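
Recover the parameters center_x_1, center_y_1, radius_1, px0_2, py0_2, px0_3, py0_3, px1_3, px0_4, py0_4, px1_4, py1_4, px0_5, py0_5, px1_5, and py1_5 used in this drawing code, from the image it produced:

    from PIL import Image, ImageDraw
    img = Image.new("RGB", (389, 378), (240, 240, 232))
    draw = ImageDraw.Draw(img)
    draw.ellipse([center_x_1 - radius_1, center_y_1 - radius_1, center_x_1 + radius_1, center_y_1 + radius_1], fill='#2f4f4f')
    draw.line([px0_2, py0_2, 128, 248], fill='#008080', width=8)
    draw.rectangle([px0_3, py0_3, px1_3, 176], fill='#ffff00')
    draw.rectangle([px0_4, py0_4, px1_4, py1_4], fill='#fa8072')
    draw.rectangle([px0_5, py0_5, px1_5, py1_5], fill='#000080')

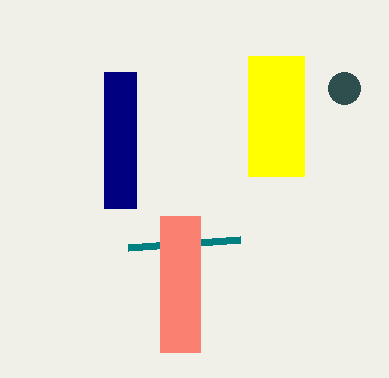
center_x_1 = 344, center_y_1 = 88, radius_1 = 16, px0_2 = 240, py0_2 = 240, px0_3 = 248, py0_3 = 56, px1_3 = 304, px0_4 = 160, py0_4 = 216, px1_4 = 200, py1_4 = 352, px0_5 = 104, py0_5 = 72, px1_5 = 136, py1_5 = 208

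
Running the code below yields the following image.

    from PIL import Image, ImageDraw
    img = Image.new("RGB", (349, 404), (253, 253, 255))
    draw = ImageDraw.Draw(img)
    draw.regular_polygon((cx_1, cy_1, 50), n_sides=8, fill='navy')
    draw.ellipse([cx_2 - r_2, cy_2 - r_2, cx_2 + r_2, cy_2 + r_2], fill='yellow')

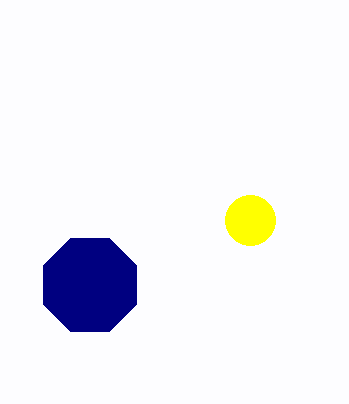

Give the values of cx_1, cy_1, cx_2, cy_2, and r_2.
cx_1 = 90, cy_1 = 285, cx_2 = 250, cy_2 = 220, r_2 = 25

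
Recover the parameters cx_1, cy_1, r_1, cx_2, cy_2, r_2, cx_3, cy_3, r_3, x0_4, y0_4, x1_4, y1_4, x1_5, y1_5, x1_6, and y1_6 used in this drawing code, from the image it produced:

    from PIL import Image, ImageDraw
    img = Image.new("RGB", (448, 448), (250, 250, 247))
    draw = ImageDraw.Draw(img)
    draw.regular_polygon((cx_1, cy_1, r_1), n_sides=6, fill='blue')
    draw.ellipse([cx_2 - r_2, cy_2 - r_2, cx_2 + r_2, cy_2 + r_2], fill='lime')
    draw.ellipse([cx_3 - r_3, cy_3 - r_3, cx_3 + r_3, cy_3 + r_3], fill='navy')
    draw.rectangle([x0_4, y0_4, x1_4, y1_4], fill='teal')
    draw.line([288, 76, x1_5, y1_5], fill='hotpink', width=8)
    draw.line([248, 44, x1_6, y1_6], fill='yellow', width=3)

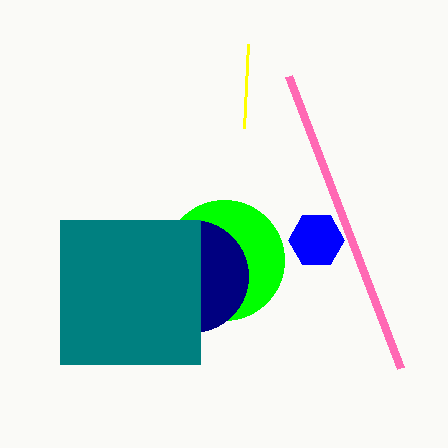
cx_1 = 316
cy_1 = 240
r_1 = 28
cx_2 = 224
cy_2 = 260
r_2 = 60
cx_3 = 192
cy_3 = 276
r_3 = 56
x0_4 = 60
y0_4 = 220
x1_4 = 200
y1_4 = 364
x1_5 = 400
y1_5 = 368
x1_6 = 244
y1_6 = 128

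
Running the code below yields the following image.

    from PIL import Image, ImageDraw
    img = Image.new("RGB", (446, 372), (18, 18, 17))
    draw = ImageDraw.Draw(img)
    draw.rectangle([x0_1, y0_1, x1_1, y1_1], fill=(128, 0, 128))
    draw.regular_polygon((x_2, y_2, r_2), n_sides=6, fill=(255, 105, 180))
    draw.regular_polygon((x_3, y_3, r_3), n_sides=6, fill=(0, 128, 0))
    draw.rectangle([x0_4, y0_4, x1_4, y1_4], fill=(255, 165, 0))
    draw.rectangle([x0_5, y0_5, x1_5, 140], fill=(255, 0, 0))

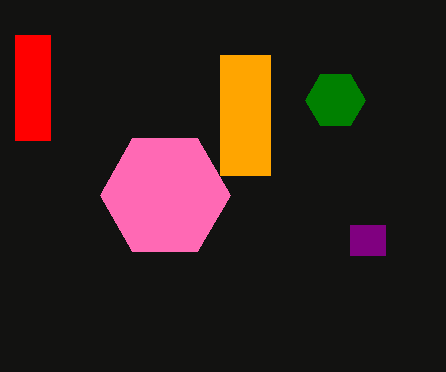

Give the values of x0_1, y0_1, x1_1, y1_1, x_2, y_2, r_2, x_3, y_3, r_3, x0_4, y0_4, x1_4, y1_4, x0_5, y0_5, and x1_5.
x0_1 = 350, y0_1 = 225, x1_1 = 385, y1_1 = 255, x_2 = 165, y_2 = 195, r_2 = 65, x_3 = 335, y_3 = 100, r_3 = 30, x0_4 = 220, y0_4 = 55, x1_4 = 270, y1_4 = 175, x0_5 = 15, y0_5 = 35, x1_5 = 50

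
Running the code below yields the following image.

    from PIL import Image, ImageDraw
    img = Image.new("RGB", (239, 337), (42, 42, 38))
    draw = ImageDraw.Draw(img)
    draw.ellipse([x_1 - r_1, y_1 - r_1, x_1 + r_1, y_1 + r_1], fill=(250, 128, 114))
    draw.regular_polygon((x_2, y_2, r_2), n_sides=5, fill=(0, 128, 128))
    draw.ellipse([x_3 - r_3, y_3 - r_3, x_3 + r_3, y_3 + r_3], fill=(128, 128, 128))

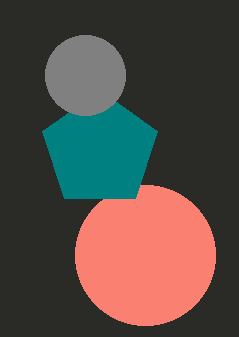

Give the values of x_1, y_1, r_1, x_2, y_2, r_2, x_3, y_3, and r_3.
x_1 = 145
y_1 = 255
r_1 = 70
x_2 = 100
y_2 = 150
r_2 = 60
x_3 = 85
y_3 = 75
r_3 = 40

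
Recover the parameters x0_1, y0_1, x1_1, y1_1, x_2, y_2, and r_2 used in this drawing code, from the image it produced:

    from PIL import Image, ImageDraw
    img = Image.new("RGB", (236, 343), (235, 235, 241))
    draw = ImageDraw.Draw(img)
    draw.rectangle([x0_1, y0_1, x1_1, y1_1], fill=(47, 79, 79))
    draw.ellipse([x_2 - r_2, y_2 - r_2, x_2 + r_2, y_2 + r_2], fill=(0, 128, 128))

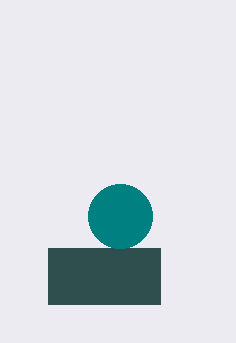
x0_1 = 48, y0_1 = 248, x1_1 = 160, y1_1 = 304, x_2 = 120, y_2 = 216, r_2 = 32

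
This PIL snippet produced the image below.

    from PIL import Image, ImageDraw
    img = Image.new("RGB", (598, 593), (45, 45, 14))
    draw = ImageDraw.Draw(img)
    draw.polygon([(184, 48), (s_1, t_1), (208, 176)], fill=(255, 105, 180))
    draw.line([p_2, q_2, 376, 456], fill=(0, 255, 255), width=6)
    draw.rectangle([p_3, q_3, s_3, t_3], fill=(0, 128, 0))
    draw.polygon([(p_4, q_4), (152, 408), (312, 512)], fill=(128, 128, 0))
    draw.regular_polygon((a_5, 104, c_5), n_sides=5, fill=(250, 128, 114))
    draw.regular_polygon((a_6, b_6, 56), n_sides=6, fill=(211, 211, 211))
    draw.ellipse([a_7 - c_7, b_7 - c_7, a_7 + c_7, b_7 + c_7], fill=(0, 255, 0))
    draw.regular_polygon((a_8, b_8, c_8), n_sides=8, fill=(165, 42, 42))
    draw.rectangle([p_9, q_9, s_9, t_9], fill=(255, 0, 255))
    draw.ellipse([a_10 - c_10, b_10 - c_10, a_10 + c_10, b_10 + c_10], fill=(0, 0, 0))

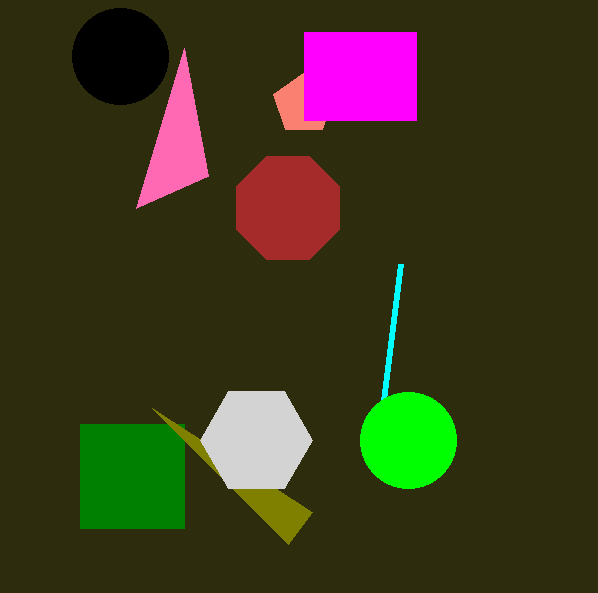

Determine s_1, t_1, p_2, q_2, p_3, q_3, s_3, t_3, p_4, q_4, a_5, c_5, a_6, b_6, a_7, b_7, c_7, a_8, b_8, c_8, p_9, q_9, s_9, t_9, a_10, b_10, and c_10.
s_1 = 136, t_1 = 208, p_2 = 400, q_2 = 264, p_3 = 80, q_3 = 424, s_3 = 184, t_3 = 528, p_4 = 288, q_4 = 544, a_5 = 304, c_5 = 32, a_6 = 256, b_6 = 440, a_7 = 408, b_7 = 440, c_7 = 48, a_8 = 288, b_8 = 208, c_8 = 56, p_9 = 304, q_9 = 32, s_9 = 416, t_9 = 120, a_10 = 120, b_10 = 56, c_10 = 48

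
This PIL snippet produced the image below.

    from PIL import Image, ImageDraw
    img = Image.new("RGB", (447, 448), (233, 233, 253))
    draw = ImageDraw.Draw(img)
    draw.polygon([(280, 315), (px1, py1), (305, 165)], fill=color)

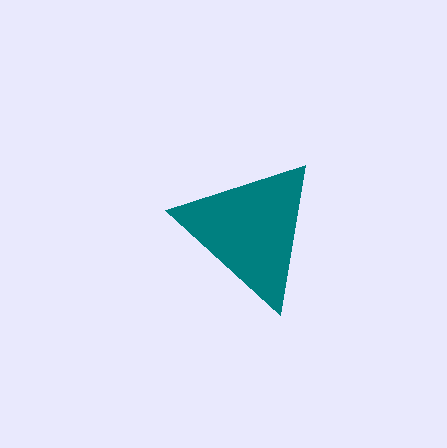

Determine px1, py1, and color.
px1 = 165, py1 = 210, color = 'teal'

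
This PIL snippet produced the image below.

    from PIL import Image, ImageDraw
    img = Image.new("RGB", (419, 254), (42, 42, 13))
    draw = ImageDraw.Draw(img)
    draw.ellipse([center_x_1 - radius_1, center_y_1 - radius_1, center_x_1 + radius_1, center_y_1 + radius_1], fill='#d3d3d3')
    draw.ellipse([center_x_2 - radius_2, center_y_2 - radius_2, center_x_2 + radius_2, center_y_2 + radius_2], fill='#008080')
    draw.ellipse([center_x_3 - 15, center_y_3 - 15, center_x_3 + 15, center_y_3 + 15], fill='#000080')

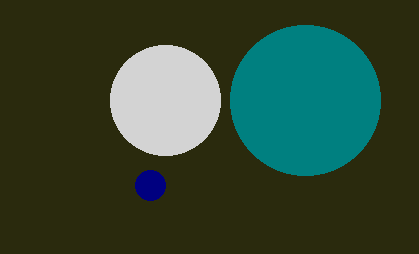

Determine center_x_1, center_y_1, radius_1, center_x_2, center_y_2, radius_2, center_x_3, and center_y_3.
center_x_1 = 165; center_y_1 = 100; radius_1 = 55; center_x_2 = 305; center_y_2 = 100; radius_2 = 75; center_x_3 = 150; center_y_3 = 185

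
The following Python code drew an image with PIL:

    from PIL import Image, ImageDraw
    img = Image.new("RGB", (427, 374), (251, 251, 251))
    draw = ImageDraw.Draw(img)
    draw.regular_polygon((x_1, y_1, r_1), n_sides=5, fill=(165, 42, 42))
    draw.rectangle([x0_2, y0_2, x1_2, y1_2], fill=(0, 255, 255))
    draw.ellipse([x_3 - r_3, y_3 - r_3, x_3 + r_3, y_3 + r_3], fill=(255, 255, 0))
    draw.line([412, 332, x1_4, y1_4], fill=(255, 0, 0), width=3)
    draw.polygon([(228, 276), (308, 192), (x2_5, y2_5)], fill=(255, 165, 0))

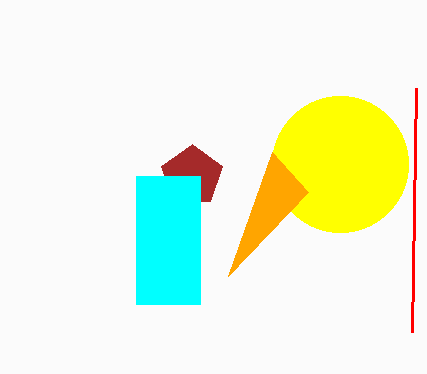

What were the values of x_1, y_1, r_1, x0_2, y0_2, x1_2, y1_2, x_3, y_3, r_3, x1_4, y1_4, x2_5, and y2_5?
x_1 = 192, y_1 = 176, r_1 = 32, x0_2 = 136, y0_2 = 176, x1_2 = 200, y1_2 = 304, x_3 = 340, y_3 = 164, r_3 = 68, x1_4 = 416, y1_4 = 88, x2_5 = 272, y2_5 = 152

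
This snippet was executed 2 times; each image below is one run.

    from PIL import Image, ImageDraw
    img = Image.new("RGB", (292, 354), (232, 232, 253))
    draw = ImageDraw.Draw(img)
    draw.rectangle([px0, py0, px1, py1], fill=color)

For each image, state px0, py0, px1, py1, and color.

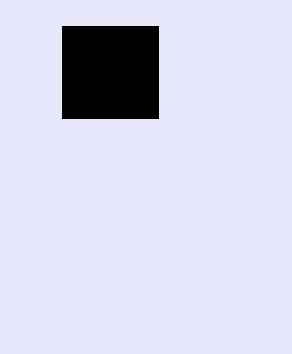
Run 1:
px0 = 62; py0 = 26; px1 = 158; py1 = 118; color = 'black'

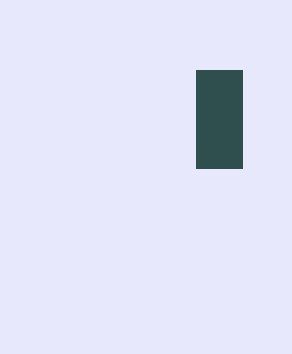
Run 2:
px0 = 196, py0 = 70, px1 = 242, py1 = 168, color = 'darkslategray'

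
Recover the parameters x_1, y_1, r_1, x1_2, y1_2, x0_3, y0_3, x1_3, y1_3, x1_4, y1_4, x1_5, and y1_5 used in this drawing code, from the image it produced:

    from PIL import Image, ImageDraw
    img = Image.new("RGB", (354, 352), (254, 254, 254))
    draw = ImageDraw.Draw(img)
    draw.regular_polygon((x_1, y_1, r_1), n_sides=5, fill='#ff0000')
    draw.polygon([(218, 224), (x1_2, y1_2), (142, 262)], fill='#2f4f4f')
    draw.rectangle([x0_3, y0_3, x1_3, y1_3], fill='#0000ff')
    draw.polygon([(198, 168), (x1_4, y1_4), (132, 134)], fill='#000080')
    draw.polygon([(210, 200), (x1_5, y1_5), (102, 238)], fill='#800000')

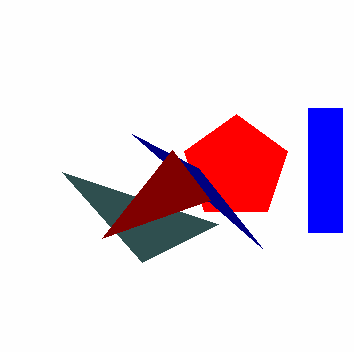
x_1 = 236, y_1 = 168, r_1 = 54, x1_2 = 62, y1_2 = 172, x0_3 = 308, y0_3 = 108, x1_3 = 342, y1_3 = 232, x1_4 = 262, y1_4 = 248, x1_5 = 172, y1_5 = 150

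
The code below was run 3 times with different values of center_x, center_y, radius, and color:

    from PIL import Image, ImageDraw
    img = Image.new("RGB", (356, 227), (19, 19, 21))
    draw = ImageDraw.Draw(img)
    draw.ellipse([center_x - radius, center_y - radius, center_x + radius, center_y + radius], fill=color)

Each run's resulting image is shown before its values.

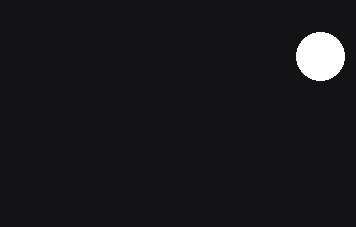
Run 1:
center_x = 320; center_y = 56; radius = 24; color = 'white'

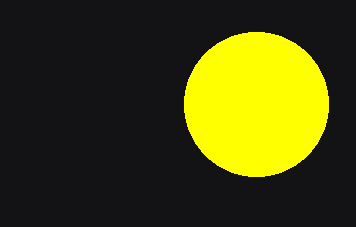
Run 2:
center_x = 256; center_y = 104; radius = 72; color = 'yellow'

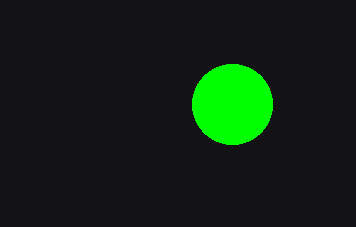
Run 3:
center_x = 232
center_y = 104
radius = 40
color = 'lime'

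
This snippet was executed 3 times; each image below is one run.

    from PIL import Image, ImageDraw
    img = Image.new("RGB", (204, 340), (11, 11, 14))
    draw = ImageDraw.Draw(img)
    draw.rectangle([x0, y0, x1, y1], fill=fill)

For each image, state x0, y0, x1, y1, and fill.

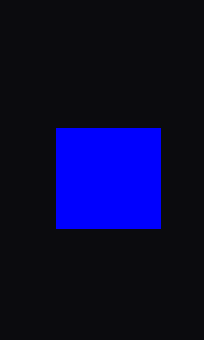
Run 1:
x0 = 56; y0 = 128; x1 = 160; y1 = 228; fill = 'blue'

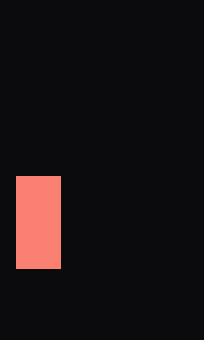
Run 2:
x0 = 16, y0 = 176, x1 = 60, y1 = 268, fill = 'salmon'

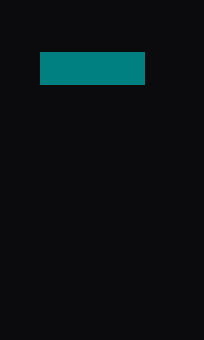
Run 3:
x0 = 40; y0 = 52; x1 = 144; y1 = 84; fill = 'teal'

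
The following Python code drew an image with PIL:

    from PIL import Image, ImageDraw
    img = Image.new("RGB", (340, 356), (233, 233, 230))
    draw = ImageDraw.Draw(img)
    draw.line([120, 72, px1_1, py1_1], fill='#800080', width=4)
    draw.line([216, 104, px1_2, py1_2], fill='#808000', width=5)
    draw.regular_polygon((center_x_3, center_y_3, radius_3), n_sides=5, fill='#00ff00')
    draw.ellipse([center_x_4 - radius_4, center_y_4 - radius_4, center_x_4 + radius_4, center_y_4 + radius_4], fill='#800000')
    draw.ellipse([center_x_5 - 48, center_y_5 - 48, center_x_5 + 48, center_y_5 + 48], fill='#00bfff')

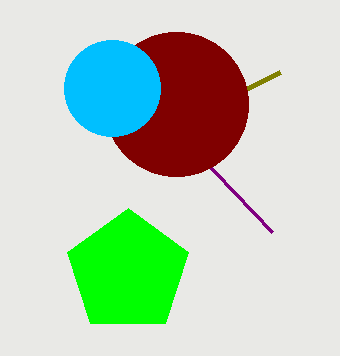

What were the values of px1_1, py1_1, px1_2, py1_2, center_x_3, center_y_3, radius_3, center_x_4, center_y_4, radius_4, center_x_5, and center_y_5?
px1_1 = 272, py1_1 = 232, px1_2 = 280, py1_2 = 72, center_x_3 = 128, center_y_3 = 272, radius_3 = 64, center_x_4 = 176, center_y_4 = 104, radius_4 = 72, center_x_5 = 112, center_y_5 = 88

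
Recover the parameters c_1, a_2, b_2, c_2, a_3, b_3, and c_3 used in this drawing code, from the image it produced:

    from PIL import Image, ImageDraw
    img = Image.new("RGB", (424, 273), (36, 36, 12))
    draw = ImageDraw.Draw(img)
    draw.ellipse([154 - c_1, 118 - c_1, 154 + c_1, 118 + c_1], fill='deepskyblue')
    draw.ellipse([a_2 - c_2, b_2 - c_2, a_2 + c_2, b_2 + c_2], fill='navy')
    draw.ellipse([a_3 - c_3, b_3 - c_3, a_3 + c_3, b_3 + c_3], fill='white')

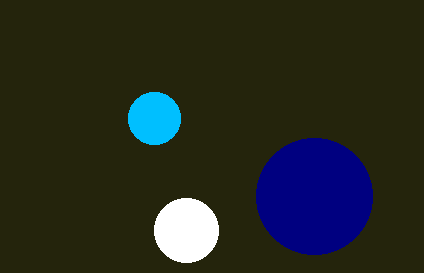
c_1 = 26
a_2 = 314
b_2 = 196
c_2 = 58
a_3 = 186
b_3 = 230
c_3 = 32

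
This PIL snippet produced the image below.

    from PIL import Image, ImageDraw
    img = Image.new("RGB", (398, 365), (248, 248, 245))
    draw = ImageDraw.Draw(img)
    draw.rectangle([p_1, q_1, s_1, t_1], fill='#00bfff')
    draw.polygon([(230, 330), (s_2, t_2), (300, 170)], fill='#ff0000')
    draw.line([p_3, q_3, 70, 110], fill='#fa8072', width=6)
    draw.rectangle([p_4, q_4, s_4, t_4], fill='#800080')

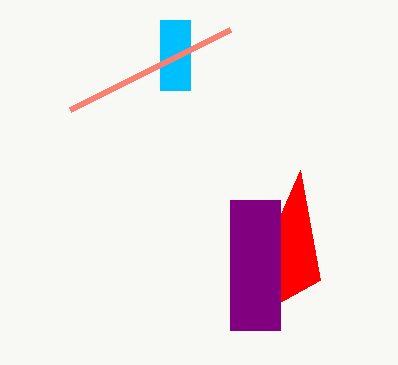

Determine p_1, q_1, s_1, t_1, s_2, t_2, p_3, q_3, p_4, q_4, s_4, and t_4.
p_1 = 160, q_1 = 20, s_1 = 190, t_1 = 90, s_2 = 320, t_2 = 280, p_3 = 230, q_3 = 30, p_4 = 230, q_4 = 200, s_4 = 280, t_4 = 330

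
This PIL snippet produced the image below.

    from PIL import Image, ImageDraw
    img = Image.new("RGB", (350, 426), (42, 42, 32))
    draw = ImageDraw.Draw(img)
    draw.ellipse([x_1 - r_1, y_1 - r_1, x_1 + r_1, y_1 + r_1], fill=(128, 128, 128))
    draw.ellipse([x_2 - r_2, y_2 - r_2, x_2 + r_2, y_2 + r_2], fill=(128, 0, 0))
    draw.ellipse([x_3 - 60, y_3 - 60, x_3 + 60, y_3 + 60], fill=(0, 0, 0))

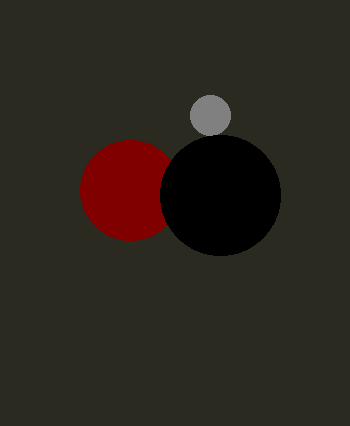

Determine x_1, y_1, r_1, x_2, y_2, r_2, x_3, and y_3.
x_1 = 210; y_1 = 115; r_1 = 20; x_2 = 130; y_2 = 190; r_2 = 50; x_3 = 220; y_3 = 195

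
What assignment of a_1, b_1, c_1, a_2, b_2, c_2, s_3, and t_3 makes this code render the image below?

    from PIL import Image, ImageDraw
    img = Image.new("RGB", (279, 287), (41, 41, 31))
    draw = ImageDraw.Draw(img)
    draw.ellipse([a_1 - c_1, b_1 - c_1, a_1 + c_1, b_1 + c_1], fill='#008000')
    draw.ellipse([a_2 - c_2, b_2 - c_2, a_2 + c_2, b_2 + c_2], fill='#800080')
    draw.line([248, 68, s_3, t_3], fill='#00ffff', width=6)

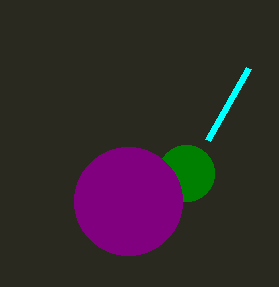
a_1 = 186; b_1 = 173; c_1 = 28; a_2 = 128; b_2 = 201; c_2 = 54; s_3 = 207; t_3 = 140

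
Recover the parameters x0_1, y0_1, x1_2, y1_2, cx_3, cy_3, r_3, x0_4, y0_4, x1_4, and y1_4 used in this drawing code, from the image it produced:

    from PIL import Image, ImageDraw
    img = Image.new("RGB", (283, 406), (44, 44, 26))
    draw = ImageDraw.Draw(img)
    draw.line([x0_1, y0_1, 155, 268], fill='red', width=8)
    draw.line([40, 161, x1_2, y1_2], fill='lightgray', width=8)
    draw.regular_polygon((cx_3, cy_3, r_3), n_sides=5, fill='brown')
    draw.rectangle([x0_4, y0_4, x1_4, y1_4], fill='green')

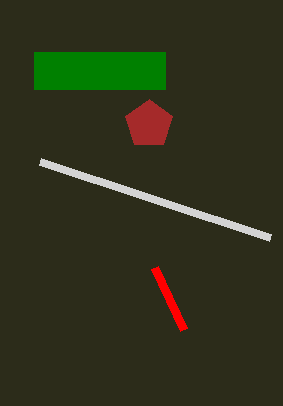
x0_1 = 184; y0_1 = 330; x1_2 = 270; y1_2 = 237; cx_3 = 149; cy_3 = 124; r_3 = 25; x0_4 = 34; y0_4 = 52; x1_4 = 165; y1_4 = 89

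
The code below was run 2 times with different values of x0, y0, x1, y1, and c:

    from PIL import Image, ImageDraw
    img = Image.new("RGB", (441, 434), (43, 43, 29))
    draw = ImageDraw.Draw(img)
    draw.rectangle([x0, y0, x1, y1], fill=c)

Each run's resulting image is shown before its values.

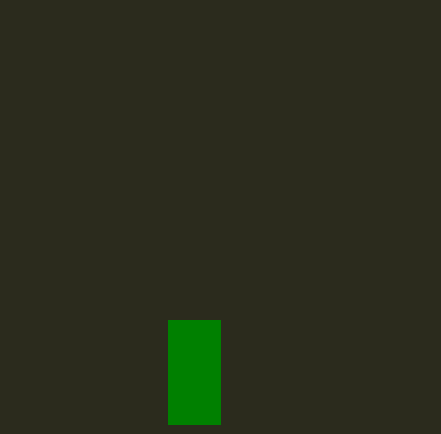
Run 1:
x0 = 168
y0 = 320
x1 = 220
y1 = 424
c = 'green'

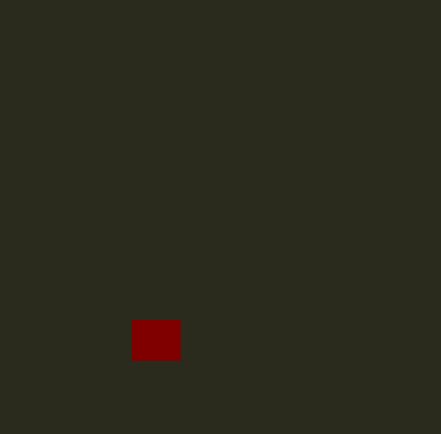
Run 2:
x0 = 132; y0 = 320; x1 = 180; y1 = 360; c = 'maroon'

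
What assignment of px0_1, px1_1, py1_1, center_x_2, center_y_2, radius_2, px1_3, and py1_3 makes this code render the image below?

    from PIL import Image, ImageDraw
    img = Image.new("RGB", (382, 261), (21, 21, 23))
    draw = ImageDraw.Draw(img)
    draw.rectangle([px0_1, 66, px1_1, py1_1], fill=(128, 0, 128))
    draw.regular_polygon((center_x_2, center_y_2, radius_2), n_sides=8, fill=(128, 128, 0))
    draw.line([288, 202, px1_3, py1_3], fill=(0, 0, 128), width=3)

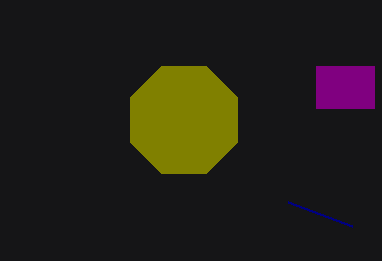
px0_1 = 316
px1_1 = 374
py1_1 = 108
center_x_2 = 184
center_y_2 = 120
radius_2 = 58
px1_3 = 352
py1_3 = 226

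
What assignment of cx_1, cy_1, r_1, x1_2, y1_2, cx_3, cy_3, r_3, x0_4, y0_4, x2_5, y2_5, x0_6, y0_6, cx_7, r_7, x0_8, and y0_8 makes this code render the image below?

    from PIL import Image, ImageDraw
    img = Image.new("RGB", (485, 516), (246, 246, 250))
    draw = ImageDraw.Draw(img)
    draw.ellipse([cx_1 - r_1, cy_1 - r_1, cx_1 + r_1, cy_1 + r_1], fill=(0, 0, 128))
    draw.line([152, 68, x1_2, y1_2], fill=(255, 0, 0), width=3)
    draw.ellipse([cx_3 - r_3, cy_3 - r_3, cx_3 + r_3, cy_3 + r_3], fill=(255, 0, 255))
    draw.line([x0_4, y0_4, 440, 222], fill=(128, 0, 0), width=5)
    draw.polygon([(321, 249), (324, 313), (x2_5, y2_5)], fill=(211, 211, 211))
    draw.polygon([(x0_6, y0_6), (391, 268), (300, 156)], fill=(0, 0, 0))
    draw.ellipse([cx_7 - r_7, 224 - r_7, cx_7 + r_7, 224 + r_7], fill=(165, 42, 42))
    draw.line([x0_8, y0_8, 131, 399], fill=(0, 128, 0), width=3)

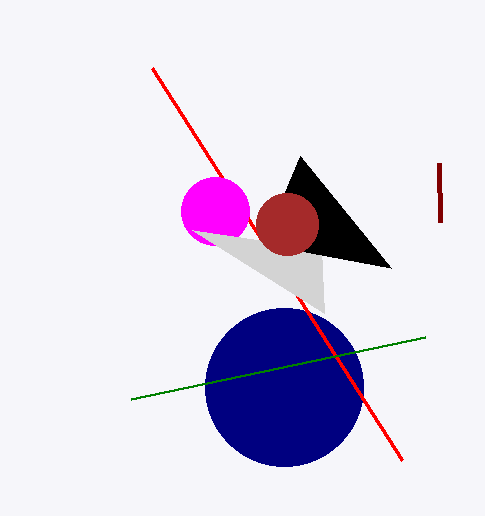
cx_1 = 284
cy_1 = 387
r_1 = 79
x1_2 = 402
y1_2 = 460
cx_3 = 215
cy_3 = 211
r_3 = 34
x0_4 = 439
y0_4 = 163
x2_5 = 192
y2_5 = 230
x0_6 = 263
y0_6 = 244
cx_7 = 287
r_7 = 31
x0_8 = 425
y0_8 = 337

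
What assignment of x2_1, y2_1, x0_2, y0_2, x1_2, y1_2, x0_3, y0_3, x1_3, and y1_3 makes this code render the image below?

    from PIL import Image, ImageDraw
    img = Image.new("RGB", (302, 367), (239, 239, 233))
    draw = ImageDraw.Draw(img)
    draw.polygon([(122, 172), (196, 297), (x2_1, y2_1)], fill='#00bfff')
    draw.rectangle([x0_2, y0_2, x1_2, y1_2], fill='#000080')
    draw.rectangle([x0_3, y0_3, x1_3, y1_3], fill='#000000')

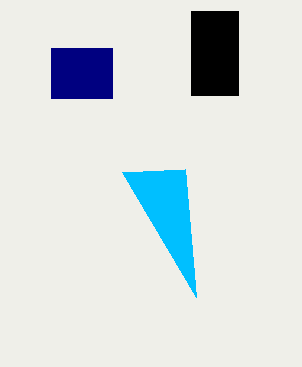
x2_1 = 185; y2_1 = 169; x0_2 = 51; y0_2 = 48; x1_2 = 112; y1_2 = 98; x0_3 = 191; y0_3 = 11; x1_3 = 238; y1_3 = 95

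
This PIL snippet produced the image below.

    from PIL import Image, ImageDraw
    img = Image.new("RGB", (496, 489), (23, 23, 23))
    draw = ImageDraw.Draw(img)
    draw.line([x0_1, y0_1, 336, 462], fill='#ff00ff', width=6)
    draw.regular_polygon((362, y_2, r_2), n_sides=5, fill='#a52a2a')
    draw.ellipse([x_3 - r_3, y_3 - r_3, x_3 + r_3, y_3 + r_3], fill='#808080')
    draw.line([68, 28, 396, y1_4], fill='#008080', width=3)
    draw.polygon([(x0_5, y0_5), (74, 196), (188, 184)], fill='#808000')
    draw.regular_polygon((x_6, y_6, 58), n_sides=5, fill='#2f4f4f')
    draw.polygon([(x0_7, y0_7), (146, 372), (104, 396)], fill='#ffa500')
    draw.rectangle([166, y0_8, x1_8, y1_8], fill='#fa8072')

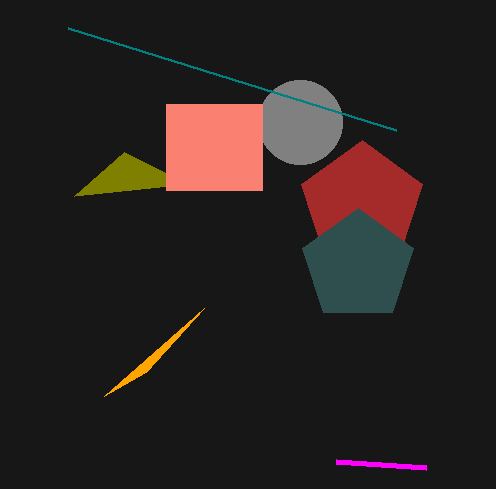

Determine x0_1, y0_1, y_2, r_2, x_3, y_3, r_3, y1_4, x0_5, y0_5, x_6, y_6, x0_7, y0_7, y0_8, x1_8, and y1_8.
x0_1 = 426; y0_1 = 468; y_2 = 204; r_2 = 64; x_3 = 300; y_3 = 122; r_3 = 42; y1_4 = 130; x0_5 = 124; y0_5 = 152; x_6 = 358; y_6 = 266; x0_7 = 204; y0_7 = 308; y0_8 = 104; x1_8 = 262; y1_8 = 190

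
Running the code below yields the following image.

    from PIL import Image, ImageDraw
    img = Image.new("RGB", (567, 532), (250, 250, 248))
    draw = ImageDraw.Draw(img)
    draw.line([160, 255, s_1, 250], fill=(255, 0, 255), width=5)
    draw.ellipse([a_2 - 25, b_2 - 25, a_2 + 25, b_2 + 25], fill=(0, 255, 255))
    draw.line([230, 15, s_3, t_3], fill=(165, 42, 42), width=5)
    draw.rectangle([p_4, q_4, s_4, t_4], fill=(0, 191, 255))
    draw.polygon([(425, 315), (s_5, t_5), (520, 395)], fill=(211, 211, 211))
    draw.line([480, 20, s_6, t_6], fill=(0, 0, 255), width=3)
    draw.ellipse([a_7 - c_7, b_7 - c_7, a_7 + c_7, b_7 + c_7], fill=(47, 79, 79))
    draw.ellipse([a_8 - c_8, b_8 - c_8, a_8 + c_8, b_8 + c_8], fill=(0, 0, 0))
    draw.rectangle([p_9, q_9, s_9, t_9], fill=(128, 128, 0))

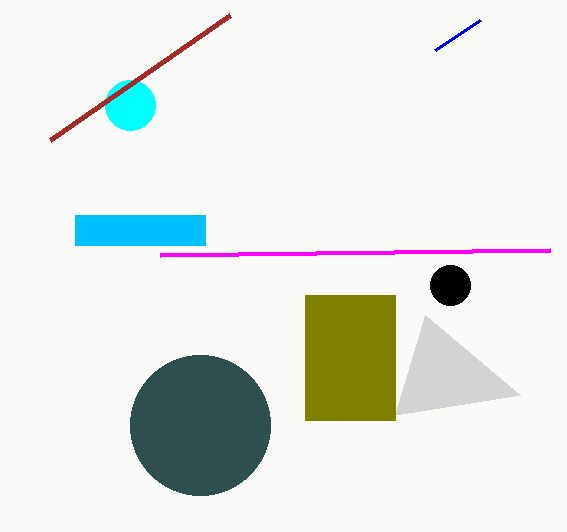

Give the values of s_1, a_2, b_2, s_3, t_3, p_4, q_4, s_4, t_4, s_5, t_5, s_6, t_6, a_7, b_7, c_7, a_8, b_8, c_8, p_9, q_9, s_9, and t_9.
s_1 = 550, a_2 = 130, b_2 = 105, s_3 = 50, t_3 = 140, p_4 = 75, q_4 = 215, s_4 = 205, t_4 = 245, s_5 = 395, t_5 = 415, s_6 = 435, t_6 = 50, a_7 = 200, b_7 = 425, c_7 = 70, a_8 = 450, b_8 = 285, c_8 = 20, p_9 = 305, q_9 = 295, s_9 = 395, t_9 = 420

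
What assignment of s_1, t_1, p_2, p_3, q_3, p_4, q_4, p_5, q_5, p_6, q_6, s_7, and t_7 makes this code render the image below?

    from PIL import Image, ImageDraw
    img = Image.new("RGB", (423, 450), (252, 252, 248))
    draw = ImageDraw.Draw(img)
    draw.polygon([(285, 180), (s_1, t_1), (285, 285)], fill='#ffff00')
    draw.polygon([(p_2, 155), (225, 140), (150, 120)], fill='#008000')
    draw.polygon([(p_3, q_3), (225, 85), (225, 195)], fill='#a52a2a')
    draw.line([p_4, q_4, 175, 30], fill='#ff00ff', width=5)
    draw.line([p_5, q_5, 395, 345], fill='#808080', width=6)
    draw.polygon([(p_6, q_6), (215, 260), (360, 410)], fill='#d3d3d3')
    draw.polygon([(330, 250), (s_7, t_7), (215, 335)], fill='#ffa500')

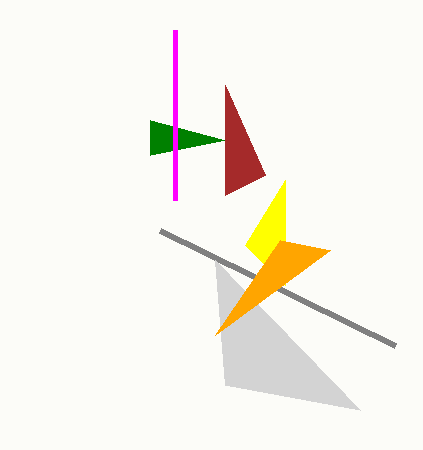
s_1 = 245, t_1 = 245, p_2 = 150, p_3 = 265, q_3 = 175, p_4 = 175, q_4 = 200, p_5 = 160, q_5 = 230, p_6 = 225, q_6 = 385, s_7 = 280, t_7 = 240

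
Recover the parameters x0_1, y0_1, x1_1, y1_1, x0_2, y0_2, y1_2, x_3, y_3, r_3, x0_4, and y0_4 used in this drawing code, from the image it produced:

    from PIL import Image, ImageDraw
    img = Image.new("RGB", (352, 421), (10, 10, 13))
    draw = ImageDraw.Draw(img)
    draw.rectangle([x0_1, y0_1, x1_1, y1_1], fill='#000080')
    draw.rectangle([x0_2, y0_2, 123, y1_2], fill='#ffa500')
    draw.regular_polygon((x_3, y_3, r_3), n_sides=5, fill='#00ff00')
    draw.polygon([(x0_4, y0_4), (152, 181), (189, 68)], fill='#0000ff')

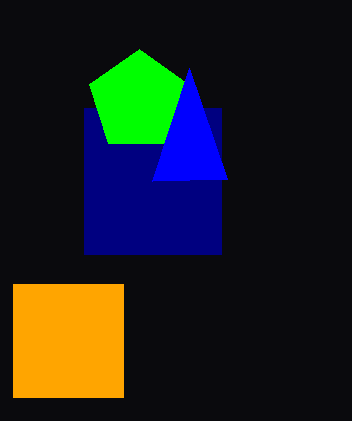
x0_1 = 84; y0_1 = 108; x1_1 = 221; y1_1 = 254; x0_2 = 13; y0_2 = 284; y1_2 = 397; x_3 = 139; y_3 = 101; r_3 = 52; x0_4 = 227; y0_4 = 179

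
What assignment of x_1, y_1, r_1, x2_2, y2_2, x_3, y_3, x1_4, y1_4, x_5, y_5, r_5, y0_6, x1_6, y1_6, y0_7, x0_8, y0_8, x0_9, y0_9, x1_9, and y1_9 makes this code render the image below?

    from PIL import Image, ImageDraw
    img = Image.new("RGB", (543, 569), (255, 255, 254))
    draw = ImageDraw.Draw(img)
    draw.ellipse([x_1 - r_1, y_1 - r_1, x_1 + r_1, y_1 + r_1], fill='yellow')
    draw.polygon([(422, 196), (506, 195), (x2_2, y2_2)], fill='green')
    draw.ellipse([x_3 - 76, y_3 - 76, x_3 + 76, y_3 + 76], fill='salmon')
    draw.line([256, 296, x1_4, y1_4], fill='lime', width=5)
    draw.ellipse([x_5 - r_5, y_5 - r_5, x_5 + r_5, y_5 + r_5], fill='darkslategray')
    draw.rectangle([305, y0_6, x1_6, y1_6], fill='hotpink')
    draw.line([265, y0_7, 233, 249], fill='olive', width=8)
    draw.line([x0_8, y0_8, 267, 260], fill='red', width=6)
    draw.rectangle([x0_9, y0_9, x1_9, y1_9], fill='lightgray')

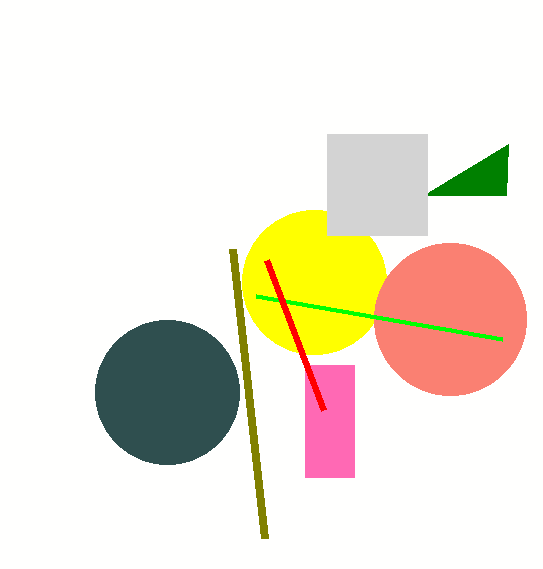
x_1 = 314
y_1 = 282
r_1 = 72
x2_2 = 508
y2_2 = 144
x_3 = 450
y_3 = 319
x1_4 = 502
y1_4 = 339
x_5 = 167
y_5 = 392
r_5 = 72
y0_6 = 365
x1_6 = 354
y1_6 = 477
y0_7 = 538
x0_8 = 324
y0_8 = 410
x0_9 = 327
y0_9 = 134
x1_9 = 427
y1_9 = 235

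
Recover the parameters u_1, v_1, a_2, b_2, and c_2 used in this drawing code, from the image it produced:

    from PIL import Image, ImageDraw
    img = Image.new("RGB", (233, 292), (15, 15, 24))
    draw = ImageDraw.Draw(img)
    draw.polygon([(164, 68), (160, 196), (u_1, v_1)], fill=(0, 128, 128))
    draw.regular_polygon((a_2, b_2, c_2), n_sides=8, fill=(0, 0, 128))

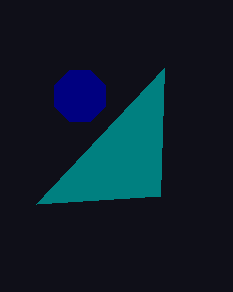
u_1 = 36; v_1 = 204; a_2 = 80; b_2 = 96; c_2 = 28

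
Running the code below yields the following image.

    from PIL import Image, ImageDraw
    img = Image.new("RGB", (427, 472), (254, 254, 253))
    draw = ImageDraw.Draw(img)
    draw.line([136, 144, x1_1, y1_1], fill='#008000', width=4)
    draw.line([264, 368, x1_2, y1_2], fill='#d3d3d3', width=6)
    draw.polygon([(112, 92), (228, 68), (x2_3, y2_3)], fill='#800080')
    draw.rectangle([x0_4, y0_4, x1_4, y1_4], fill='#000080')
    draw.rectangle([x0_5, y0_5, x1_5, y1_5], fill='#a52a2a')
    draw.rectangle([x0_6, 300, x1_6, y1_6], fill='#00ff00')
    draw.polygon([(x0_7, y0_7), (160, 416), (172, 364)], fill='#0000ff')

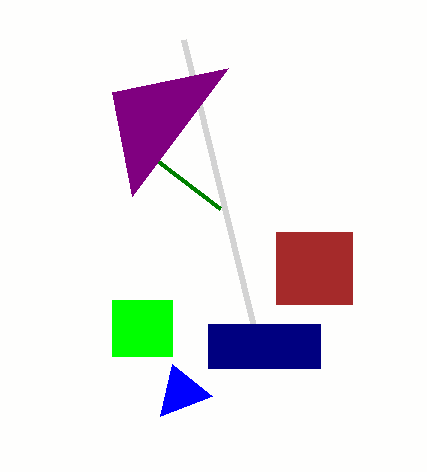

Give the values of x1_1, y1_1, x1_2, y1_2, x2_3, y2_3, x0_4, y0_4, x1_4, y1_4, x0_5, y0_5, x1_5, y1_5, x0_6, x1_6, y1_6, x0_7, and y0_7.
x1_1 = 220
y1_1 = 208
x1_2 = 184
y1_2 = 40
x2_3 = 132
y2_3 = 196
x0_4 = 208
y0_4 = 324
x1_4 = 320
y1_4 = 368
x0_5 = 276
y0_5 = 232
x1_5 = 352
y1_5 = 304
x0_6 = 112
x1_6 = 172
y1_6 = 356
x0_7 = 212
y0_7 = 396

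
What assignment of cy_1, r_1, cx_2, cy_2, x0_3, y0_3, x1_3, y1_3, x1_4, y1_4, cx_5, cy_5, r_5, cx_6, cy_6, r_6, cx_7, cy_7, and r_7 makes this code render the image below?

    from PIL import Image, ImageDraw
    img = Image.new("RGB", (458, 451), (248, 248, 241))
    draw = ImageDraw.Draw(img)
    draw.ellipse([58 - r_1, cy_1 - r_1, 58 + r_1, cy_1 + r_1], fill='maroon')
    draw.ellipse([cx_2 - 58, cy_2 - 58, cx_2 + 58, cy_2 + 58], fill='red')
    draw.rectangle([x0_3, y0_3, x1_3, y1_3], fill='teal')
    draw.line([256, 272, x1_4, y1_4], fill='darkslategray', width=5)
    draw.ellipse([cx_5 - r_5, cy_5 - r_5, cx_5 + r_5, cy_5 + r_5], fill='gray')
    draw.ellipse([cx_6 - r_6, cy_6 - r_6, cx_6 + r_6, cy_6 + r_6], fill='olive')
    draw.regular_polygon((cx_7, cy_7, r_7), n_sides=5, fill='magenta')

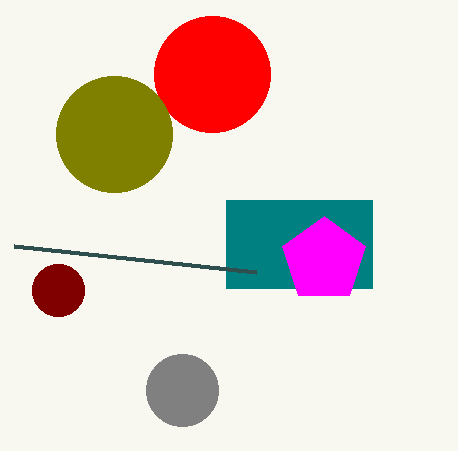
cy_1 = 290, r_1 = 26, cx_2 = 212, cy_2 = 74, x0_3 = 226, y0_3 = 200, x1_3 = 372, y1_3 = 288, x1_4 = 14, y1_4 = 246, cx_5 = 182, cy_5 = 390, r_5 = 36, cx_6 = 114, cy_6 = 134, r_6 = 58, cx_7 = 324, cy_7 = 260, r_7 = 44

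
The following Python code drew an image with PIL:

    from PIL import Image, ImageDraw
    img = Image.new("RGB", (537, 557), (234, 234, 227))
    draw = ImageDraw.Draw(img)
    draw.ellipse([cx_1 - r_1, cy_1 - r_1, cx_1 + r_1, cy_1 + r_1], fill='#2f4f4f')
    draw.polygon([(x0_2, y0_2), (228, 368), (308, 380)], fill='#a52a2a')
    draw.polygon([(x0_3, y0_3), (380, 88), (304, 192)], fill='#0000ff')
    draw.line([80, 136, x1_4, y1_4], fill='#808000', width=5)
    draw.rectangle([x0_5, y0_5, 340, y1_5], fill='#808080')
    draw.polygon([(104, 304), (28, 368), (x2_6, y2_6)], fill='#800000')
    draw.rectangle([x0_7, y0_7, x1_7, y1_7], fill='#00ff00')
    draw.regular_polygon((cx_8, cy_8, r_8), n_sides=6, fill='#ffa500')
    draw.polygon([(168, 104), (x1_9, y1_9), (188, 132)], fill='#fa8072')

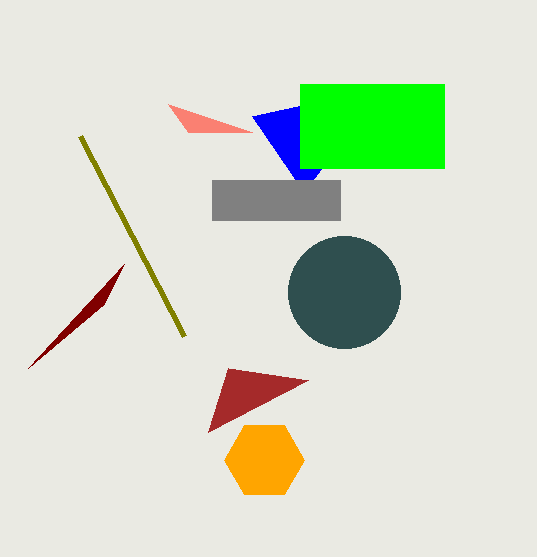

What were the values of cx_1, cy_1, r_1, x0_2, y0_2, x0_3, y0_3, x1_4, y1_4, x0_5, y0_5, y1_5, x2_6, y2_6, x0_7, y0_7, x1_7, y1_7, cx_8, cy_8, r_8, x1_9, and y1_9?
cx_1 = 344
cy_1 = 292
r_1 = 56
x0_2 = 208
y0_2 = 432
x0_3 = 252
y0_3 = 116
x1_4 = 184
y1_4 = 336
x0_5 = 212
y0_5 = 180
y1_5 = 220
x2_6 = 124
y2_6 = 264
x0_7 = 300
y0_7 = 84
x1_7 = 444
y1_7 = 168
cx_8 = 264
cy_8 = 460
r_8 = 40
x1_9 = 252
y1_9 = 132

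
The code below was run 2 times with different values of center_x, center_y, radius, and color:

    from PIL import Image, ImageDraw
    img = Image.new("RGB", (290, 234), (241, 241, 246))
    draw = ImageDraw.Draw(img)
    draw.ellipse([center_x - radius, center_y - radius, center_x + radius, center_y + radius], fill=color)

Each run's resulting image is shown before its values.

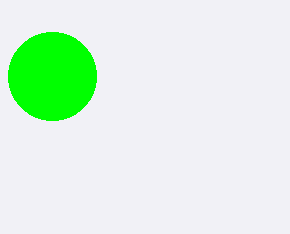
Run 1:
center_x = 52, center_y = 76, radius = 44, color = 'lime'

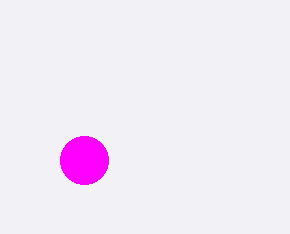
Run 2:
center_x = 84
center_y = 160
radius = 24
color = 'magenta'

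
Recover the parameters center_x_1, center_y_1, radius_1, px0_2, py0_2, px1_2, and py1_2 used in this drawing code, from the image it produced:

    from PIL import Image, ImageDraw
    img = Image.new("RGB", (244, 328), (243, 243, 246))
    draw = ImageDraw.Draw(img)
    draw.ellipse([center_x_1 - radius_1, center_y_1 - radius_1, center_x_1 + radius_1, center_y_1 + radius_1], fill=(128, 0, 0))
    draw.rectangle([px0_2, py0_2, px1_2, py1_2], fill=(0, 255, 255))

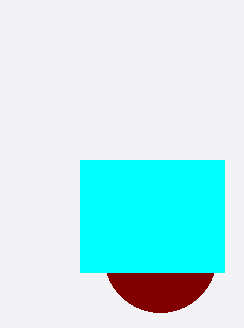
center_x_1 = 160; center_y_1 = 256; radius_1 = 56; px0_2 = 80; py0_2 = 160; px1_2 = 224; py1_2 = 272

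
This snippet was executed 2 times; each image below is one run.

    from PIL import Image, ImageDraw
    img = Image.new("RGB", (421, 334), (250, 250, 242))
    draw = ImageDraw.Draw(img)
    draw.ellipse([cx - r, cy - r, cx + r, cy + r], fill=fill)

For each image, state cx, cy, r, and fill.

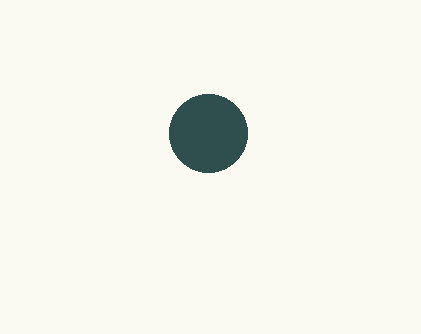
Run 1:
cx = 208
cy = 133
r = 39
fill = 'darkslategray'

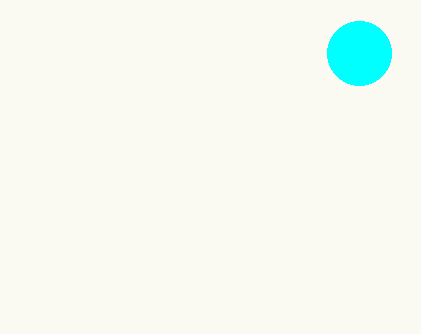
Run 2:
cx = 359; cy = 53; r = 32; fill = 'cyan'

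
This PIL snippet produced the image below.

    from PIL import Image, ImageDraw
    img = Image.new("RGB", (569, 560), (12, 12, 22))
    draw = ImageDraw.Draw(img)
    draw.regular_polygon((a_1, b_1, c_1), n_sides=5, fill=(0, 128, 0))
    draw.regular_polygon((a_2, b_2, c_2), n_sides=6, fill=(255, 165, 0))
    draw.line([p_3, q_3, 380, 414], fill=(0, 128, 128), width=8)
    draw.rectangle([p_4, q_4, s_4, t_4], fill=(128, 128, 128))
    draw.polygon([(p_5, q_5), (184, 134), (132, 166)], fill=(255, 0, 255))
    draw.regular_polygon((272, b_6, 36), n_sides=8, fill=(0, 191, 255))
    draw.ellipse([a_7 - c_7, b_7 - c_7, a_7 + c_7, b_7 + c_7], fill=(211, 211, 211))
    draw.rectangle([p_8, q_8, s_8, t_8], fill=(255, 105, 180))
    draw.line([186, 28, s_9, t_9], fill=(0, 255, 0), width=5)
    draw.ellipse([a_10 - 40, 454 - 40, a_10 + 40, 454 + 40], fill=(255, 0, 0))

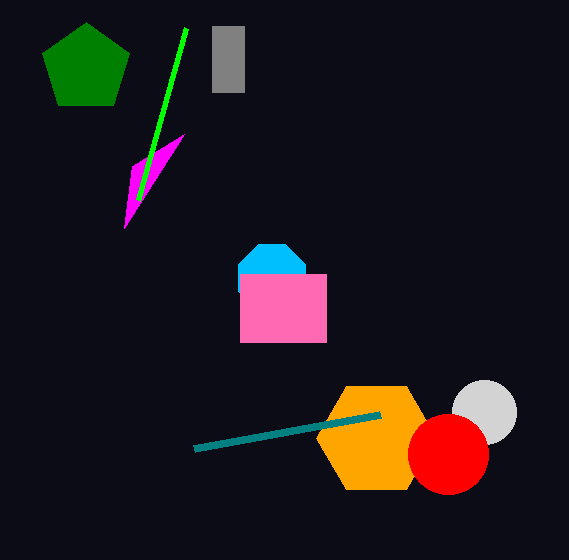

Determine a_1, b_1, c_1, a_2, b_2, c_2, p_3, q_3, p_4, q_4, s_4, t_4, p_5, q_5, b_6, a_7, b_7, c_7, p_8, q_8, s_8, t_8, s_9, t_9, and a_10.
a_1 = 86
b_1 = 68
c_1 = 46
a_2 = 376
b_2 = 438
c_2 = 60
p_3 = 194
q_3 = 448
p_4 = 212
q_4 = 26
s_4 = 244
t_4 = 92
p_5 = 124
q_5 = 228
b_6 = 278
a_7 = 484
b_7 = 412
c_7 = 32
p_8 = 240
q_8 = 274
s_8 = 326
t_8 = 342
s_9 = 138
t_9 = 200
a_10 = 448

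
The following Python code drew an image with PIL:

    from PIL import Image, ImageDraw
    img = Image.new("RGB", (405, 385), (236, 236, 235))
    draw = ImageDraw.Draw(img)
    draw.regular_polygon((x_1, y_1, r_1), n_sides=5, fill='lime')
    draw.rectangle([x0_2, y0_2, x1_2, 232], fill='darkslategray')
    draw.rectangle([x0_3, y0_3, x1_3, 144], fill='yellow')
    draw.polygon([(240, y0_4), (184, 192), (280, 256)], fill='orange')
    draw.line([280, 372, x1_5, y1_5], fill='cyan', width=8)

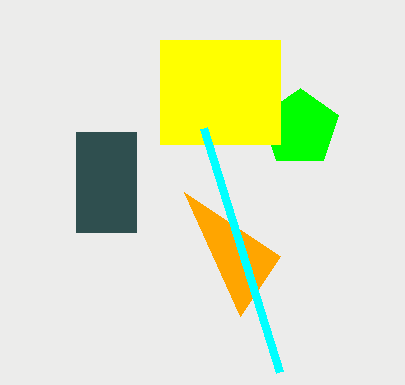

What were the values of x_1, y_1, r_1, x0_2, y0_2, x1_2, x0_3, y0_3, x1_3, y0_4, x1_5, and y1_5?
x_1 = 300
y_1 = 128
r_1 = 40
x0_2 = 76
y0_2 = 132
x1_2 = 136
x0_3 = 160
y0_3 = 40
x1_3 = 280
y0_4 = 316
x1_5 = 204
y1_5 = 128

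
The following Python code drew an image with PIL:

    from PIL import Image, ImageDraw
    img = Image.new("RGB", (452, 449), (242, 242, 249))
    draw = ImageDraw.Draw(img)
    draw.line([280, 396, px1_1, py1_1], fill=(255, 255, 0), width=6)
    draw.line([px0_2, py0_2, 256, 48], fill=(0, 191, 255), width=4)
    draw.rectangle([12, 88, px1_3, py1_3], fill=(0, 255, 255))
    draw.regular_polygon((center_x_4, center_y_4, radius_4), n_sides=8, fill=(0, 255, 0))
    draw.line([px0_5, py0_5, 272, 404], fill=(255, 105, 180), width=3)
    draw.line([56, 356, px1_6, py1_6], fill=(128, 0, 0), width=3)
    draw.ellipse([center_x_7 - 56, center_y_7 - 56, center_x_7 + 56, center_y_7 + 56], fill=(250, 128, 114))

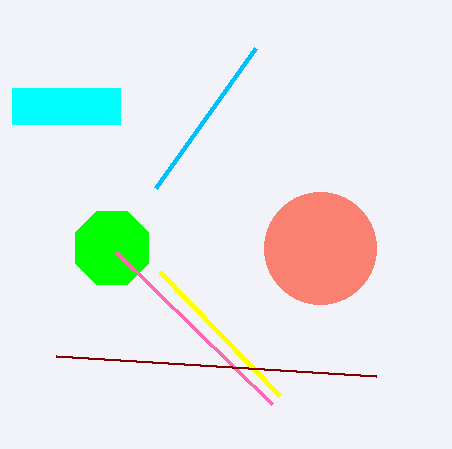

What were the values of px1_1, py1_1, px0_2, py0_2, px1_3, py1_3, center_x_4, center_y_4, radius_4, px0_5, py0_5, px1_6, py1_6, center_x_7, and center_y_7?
px1_1 = 160, py1_1 = 272, px0_2 = 156, py0_2 = 188, px1_3 = 120, py1_3 = 124, center_x_4 = 112, center_y_4 = 248, radius_4 = 40, px0_5 = 116, py0_5 = 252, px1_6 = 376, py1_6 = 376, center_x_7 = 320, center_y_7 = 248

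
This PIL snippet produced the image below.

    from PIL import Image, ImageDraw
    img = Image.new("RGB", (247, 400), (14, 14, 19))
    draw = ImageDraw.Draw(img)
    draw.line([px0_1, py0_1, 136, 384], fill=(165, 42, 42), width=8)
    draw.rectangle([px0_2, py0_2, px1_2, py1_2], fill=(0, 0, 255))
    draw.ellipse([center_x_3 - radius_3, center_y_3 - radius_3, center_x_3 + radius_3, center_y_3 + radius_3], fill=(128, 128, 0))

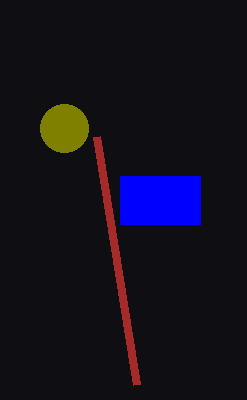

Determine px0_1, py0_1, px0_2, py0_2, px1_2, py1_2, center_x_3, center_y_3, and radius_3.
px0_1 = 96; py0_1 = 136; px0_2 = 120; py0_2 = 176; px1_2 = 200; py1_2 = 224; center_x_3 = 64; center_y_3 = 128; radius_3 = 24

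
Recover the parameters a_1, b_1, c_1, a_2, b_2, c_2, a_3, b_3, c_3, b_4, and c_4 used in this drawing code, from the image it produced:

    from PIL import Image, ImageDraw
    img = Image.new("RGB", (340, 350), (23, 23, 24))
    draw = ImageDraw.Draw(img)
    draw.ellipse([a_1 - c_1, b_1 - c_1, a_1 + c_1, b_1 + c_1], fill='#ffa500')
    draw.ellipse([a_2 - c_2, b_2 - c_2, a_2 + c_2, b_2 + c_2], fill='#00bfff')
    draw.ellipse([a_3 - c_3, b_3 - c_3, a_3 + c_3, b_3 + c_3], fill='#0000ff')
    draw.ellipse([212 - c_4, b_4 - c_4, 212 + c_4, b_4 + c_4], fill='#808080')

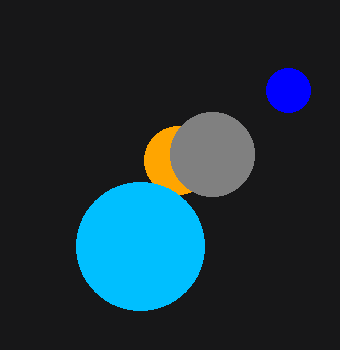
a_1 = 178
b_1 = 160
c_1 = 34
a_2 = 140
b_2 = 246
c_2 = 64
a_3 = 288
b_3 = 90
c_3 = 22
b_4 = 154
c_4 = 42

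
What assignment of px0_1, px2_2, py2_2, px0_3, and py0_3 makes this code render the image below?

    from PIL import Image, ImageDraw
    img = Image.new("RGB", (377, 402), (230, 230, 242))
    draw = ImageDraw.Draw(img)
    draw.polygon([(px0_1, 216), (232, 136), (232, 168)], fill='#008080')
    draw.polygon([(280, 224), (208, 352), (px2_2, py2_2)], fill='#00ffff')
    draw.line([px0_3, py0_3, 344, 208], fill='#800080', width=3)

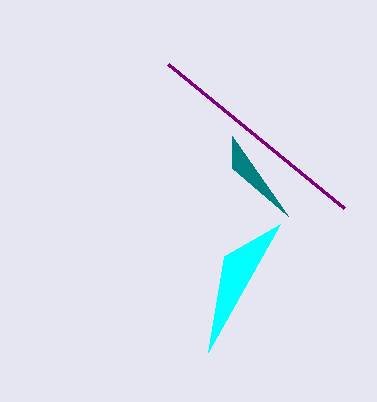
px0_1 = 288; px2_2 = 224; py2_2 = 256; px0_3 = 168; py0_3 = 64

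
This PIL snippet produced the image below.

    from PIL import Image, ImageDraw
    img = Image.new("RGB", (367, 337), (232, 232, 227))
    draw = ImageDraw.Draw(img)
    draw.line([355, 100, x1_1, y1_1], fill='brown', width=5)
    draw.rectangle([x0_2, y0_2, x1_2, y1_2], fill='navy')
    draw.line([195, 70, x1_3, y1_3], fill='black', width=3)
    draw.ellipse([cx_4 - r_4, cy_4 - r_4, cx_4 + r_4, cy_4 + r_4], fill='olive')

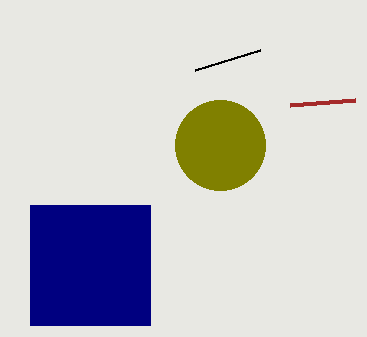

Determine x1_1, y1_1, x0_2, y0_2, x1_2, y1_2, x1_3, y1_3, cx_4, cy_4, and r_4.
x1_1 = 290, y1_1 = 105, x0_2 = 30, y0_2 = 205, x1_2 = 150, y1_2 = 325, x1_3 = 260, y1_3 = 50, cx_4 = 220, cy_4 = 145, r_4 = 45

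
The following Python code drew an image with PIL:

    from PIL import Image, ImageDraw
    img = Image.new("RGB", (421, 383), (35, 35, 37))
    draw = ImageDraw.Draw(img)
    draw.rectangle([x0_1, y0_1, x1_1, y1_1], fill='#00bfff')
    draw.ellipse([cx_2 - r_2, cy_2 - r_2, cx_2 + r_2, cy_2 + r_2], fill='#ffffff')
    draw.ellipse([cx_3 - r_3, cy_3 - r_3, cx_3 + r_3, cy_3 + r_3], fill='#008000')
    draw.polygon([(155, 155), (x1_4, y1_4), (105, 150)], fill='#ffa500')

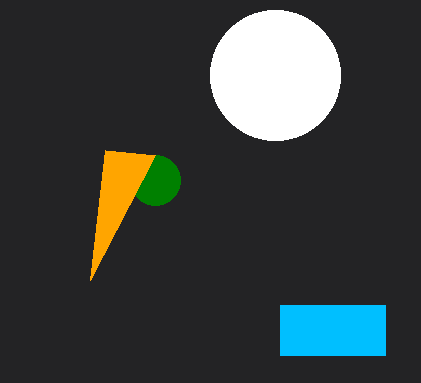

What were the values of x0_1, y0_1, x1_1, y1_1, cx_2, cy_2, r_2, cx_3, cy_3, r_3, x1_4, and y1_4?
x0_1 = 280, y0_1 = 305, x1_1 = 385, y1_1 = 355, cx_2 = 275, cy_2 = 75, r_2 = 65, cx_3 = 155, cy_3 = 180, r_3 = 25, x1_4 = 90, y1_4 = 280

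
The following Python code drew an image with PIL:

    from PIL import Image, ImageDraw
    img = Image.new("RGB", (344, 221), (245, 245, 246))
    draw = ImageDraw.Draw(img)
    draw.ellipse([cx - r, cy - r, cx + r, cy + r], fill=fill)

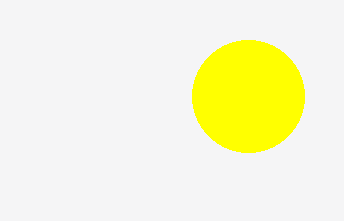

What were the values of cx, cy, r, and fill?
cx = 248
cy = 96
r = 56
fill = 'yellow'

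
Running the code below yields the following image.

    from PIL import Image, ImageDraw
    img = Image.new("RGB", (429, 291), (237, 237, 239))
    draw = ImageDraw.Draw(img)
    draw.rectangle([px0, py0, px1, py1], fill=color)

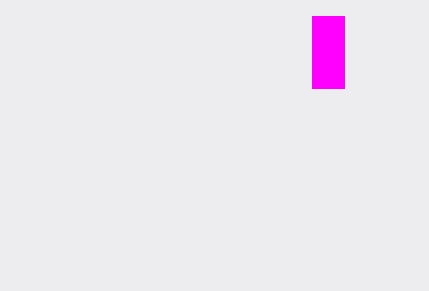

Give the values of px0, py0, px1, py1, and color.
px0 = 312, py0 = 16, px1 = 344, py1 = 88, color = 'magenta'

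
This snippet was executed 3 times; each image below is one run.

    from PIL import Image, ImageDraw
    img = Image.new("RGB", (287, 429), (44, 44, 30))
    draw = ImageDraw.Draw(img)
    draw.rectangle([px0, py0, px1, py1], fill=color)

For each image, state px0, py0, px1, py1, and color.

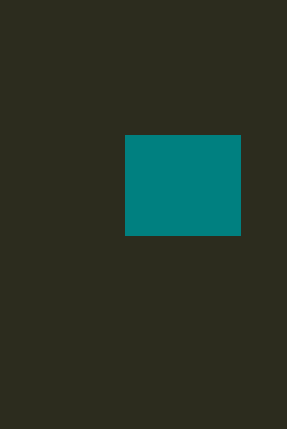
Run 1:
px0 = 125; py0 = 135; px1 = 240; py1 = 235; color = 'teal'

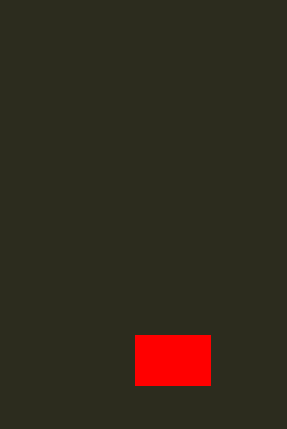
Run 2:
px0 = 135, py0 = 335, px1 = 210, py1 = 385, color = 'red'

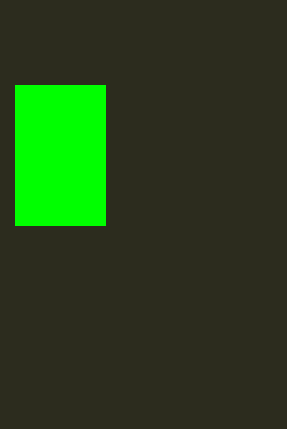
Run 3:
px0 = 15; py0 = 85; px1 = 105; py1 = 225; color = 'lime'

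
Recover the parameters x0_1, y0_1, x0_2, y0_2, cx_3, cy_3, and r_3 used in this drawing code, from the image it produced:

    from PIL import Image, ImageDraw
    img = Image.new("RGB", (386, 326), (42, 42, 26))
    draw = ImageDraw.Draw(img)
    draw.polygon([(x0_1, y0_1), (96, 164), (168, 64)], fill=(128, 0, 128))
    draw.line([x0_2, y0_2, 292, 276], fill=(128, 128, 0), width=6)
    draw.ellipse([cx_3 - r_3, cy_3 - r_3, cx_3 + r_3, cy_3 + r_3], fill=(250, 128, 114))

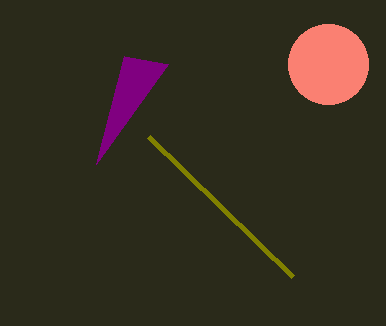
x0_1 = 124
y0_1 = 56
x0_2 = 148
y0_2 = 136
cx_3 = 328
cy_3 = 64
r_3 = 40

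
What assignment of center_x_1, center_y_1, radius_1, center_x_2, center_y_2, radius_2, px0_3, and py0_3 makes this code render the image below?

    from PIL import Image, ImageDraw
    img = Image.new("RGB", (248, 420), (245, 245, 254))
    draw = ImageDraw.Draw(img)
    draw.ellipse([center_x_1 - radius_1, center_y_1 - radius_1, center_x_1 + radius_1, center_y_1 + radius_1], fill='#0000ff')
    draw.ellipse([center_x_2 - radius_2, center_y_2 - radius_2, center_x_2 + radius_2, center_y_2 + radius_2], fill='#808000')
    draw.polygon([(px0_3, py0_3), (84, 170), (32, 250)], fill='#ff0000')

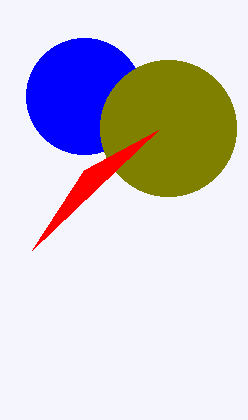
center_x_1 = 84; center_y_1 = 96; radius_1 = 58; center_x_2 = 168; center_y_2 = 128; radius_2 = 68; px0_3 = 158; py0_3 = 130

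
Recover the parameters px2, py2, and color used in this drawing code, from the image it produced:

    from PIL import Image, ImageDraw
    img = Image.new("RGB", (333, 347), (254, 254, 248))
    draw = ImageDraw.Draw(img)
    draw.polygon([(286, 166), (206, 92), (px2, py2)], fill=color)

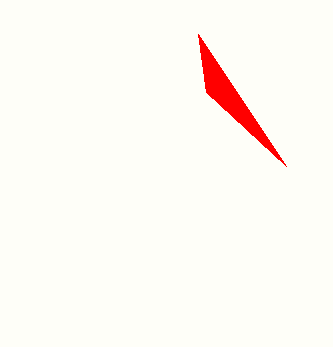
px2 = 198
py2 = 34
color = 'red'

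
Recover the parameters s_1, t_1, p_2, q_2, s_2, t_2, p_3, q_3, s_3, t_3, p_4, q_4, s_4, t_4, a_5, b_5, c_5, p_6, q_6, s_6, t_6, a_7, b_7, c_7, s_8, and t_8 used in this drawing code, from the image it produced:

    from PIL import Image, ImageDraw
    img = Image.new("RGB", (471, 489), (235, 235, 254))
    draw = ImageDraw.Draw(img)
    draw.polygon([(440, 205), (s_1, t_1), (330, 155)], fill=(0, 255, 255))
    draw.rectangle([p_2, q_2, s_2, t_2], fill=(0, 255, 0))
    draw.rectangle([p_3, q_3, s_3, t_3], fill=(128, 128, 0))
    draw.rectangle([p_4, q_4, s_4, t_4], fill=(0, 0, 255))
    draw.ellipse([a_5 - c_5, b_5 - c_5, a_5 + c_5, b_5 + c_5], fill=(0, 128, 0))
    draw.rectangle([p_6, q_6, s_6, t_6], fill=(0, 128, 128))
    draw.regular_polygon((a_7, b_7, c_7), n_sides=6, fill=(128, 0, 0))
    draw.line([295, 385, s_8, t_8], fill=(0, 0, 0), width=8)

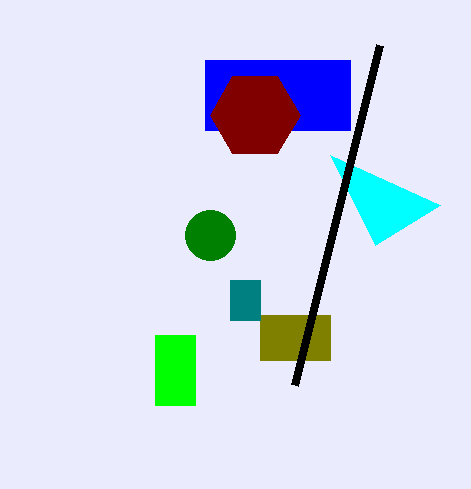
s_1 = 375; t_1 = 245; p_2 = 155; q_2 = 335; s_2 = 195; t_2 = 405; p_3 = 260; q_3 = 315; s_3 = 330; t_3 = 360; p_4 = 205; q_4 = 60; s_4 = 350; t_4 = 130; a_5 = 210; b_5 = 235; c_5 = 25; p_6 = 230; q_6 = 280; s_6 = 260; t_6 = 320; a_7 = 255; b_7 = 115; c_7 = 45; s_8 = 380; t_8 = 45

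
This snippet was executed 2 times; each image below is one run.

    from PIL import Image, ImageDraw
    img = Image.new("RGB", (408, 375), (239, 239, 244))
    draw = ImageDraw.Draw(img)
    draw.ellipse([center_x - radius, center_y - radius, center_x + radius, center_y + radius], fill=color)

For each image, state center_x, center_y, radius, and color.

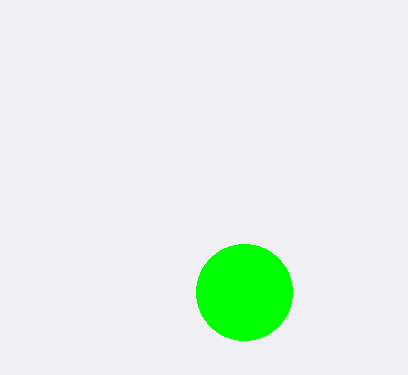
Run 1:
center_x = 244; center_y = 292; radius = 48; color = 'lime'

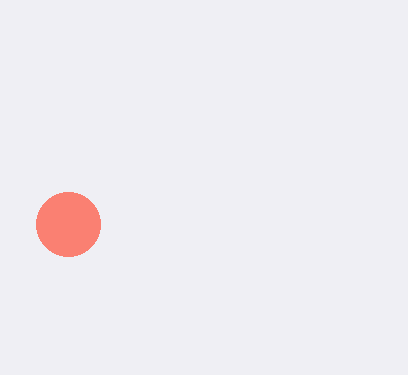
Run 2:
center_x = 68; center_y = 224; radius = 32; color = 'salmon'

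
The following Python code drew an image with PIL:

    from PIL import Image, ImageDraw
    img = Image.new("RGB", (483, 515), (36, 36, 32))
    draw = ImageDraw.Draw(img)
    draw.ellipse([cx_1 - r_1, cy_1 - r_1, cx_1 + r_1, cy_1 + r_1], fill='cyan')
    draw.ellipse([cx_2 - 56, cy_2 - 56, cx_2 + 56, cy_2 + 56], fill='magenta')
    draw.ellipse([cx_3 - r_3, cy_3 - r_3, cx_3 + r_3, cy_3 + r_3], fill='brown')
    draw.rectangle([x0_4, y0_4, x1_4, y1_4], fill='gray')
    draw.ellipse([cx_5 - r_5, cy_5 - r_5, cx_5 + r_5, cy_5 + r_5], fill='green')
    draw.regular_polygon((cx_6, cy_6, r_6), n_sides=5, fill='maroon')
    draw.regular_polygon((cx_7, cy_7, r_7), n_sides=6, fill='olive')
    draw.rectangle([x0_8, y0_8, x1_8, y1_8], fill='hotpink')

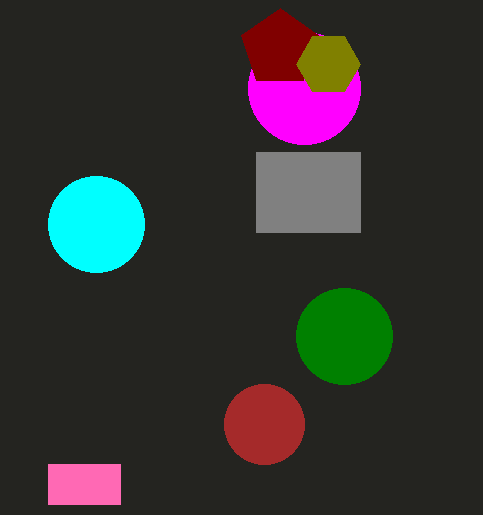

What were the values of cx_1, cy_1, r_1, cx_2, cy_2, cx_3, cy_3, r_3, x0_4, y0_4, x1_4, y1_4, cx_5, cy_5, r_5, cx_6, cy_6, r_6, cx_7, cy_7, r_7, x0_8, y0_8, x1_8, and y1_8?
cx_1 = 96
cy_1 = 224
r_1 = 48
cx_2 = 304
cy_2 = 88
cx_3 = 264
cy_3 = 424
r_3 = 40
x0_4 = 256
y0_4 = 152
x1_4 = 360
y1_4 = 232
cx_5 = 344
cy_5 = 336
r_5 = 48
cx_6 = 280
cy_6 = 48
r_6 = 40
cx_7 = 328
cy_7 = 64
r_7 = 32
x0_8 = 48
y0_8 = 464
x1_8 = 120
y1_8 = 504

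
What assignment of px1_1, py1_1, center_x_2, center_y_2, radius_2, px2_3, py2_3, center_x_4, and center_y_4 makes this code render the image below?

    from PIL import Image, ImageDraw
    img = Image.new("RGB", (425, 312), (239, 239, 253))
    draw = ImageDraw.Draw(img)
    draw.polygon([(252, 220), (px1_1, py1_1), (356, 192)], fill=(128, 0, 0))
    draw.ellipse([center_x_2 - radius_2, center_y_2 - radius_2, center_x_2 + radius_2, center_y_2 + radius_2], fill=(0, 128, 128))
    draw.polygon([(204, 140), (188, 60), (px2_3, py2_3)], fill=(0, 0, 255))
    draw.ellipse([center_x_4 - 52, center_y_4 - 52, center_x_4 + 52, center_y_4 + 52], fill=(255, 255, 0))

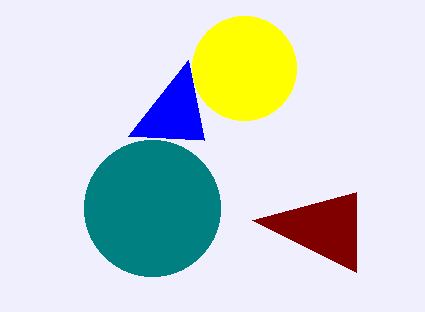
px1_1 = 356
py1_1 = 272
center_x_2 = 152
center_y_2 = 208
radius_2 = 68
px2_3 = 128
py2_3 = 136
center_x_4 = 244
center_y_4 = 68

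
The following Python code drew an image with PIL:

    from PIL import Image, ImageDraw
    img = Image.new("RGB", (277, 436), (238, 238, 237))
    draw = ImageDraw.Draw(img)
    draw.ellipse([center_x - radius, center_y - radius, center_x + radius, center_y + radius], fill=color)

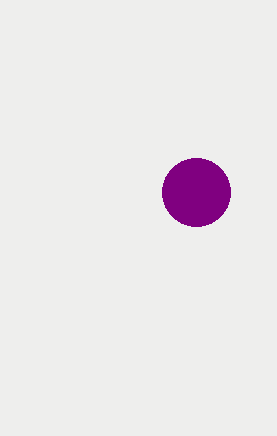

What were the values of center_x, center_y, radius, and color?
center_x = 196; center_y = 192; radius = 34; color = 'purple'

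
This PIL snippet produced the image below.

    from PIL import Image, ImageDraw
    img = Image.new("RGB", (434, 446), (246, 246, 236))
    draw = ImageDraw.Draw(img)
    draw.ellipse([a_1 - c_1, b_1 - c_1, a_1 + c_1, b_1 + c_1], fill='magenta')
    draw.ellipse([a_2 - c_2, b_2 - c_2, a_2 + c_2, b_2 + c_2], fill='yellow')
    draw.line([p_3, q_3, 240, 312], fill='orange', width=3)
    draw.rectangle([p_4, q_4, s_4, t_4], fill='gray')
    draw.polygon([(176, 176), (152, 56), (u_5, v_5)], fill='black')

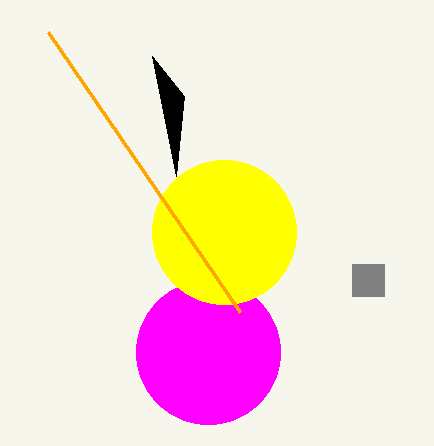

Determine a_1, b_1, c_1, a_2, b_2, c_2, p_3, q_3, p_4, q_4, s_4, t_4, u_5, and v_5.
a_1 = 208; b_1 = 352; c_1 = 72; a_2 = 224; b_2 = 232; c_2 = 72; p_3 = 48; q_3 = 32; p_4 = 352; q_4 = 264; s_4 = 384; t_4 = 296; u_5 = 184; v_5 = 96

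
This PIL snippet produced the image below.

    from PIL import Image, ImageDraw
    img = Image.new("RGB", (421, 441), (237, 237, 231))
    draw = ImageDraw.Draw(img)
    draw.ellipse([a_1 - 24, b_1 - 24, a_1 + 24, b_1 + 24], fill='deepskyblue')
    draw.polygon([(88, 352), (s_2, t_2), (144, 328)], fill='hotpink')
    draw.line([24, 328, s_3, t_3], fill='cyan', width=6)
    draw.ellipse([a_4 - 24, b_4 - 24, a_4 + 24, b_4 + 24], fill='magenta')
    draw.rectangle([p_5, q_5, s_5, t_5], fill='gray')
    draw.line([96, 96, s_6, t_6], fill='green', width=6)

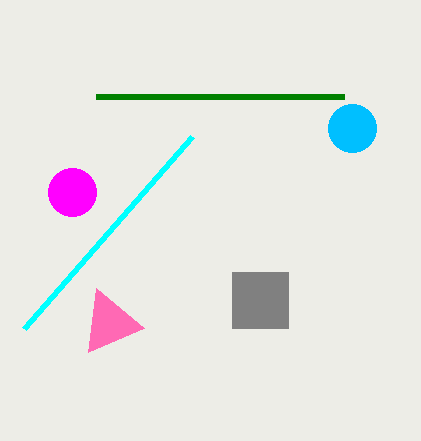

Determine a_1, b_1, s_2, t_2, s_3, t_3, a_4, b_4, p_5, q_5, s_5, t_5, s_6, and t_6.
a_1 = 352, b_1 = 128, s_2 = 96, t_2 = 288, s_3 = 192, t_3 = 136, a_4 = 72, b_4 = 192, p_5 = 232, q_5 = 272, s_5 = 288, t_5 = 328, s_6 = 344, t_6 = 96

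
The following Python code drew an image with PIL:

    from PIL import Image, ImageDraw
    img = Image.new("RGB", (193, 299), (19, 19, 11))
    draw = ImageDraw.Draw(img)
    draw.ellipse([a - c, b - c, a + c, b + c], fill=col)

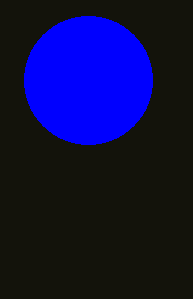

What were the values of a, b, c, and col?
a = 88; b = 80; c = 64; col = 'blue'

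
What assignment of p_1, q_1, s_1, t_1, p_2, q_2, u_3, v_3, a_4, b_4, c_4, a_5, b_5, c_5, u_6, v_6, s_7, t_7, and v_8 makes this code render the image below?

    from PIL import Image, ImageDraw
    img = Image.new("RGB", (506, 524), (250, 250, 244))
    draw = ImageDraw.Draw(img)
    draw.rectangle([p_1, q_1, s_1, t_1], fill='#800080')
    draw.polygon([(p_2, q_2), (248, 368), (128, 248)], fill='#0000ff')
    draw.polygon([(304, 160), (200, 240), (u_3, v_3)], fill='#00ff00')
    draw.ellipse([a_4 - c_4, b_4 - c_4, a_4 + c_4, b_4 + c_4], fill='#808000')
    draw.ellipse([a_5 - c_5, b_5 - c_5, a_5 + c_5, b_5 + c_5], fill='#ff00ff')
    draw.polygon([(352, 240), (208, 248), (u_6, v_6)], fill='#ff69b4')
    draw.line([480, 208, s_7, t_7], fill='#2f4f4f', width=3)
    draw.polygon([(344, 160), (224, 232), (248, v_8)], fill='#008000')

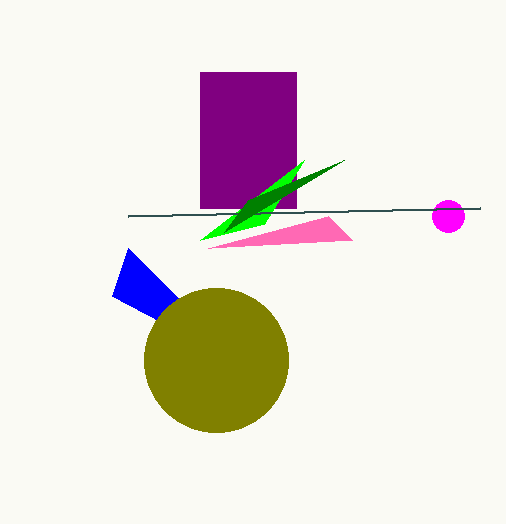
p_1 = 200, q_1 = 72, s_1 = 296, t_1 = 208, p_2 = 112, q_2 = 296, u_3 = 264, v_3 = 224, a_4 = 216, b_4 = 360, c_4 = 72, a_5 = 448, b_5 = 216, c_5 = 16, u_6 = 328, v_6 = 216, s_7 = 128, t_7 = 216, v_8 = 200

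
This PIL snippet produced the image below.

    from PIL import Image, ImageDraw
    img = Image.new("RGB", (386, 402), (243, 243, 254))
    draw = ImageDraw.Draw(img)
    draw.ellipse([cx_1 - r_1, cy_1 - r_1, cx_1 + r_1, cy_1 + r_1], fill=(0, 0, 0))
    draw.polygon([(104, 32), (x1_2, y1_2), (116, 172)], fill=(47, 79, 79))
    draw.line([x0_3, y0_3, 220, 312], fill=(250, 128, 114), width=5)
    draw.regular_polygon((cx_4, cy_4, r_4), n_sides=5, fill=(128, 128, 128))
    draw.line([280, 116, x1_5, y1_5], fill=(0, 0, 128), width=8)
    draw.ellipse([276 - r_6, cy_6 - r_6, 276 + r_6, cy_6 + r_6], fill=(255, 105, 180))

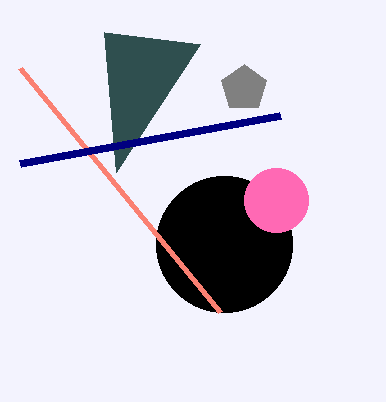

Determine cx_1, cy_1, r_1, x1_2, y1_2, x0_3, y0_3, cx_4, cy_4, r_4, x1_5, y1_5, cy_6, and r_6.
cx_1 = 224
cy_1 = 244
r_1 = 68
x1_2 = 200
y1_2 = 44
x0_3 = 20
y0_3 = 68
cx_4 = 244
cy_4 = 88
r_4 = 24
x1_5 = 20
y1_5 = 164
cy_6 = 200
r_6 = 32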